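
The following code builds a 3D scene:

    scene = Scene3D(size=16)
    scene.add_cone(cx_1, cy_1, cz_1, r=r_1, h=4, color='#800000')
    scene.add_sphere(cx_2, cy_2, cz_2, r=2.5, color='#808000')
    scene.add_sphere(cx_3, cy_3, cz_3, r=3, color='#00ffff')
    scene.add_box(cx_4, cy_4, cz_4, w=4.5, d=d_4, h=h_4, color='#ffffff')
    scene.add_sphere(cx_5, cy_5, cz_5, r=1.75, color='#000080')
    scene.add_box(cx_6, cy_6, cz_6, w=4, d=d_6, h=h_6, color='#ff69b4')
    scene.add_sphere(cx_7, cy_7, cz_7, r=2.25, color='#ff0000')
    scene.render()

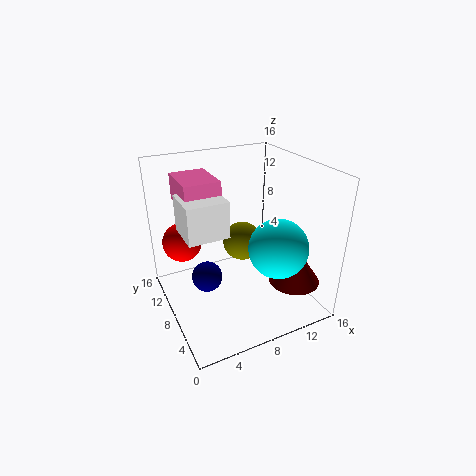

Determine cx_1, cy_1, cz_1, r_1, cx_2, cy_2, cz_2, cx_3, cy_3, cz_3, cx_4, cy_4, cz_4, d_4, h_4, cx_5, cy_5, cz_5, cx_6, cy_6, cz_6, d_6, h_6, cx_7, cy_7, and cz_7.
cx_1 = 12.5
cy_1 = 3.25
cz_1 = 4
r_1 = 2.75
cx_2 = 11
cy_2 = 12.75
cz_2 = 4.5
cx_3 = 10
cy_3 = 3
cz_3 = 8.75
cx_4 = 2
cy_4 = 6.75
cz_4 = 9
d_4 = 4.5
h_4 = 4
cx_5 = 4.5
cy_5 = 9
cz_5 = 3.25
cx_6 = 2.5
cy_6 = 8.75
cz_6 = 11.5
d_6 = 5.25
h_6 = 3
cx_7 = 2.75
cy_7 = 12
cz_7 = 6.75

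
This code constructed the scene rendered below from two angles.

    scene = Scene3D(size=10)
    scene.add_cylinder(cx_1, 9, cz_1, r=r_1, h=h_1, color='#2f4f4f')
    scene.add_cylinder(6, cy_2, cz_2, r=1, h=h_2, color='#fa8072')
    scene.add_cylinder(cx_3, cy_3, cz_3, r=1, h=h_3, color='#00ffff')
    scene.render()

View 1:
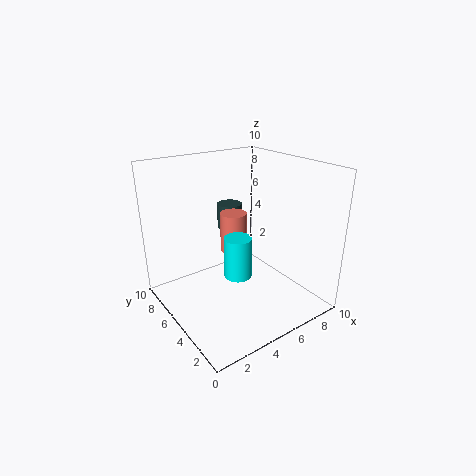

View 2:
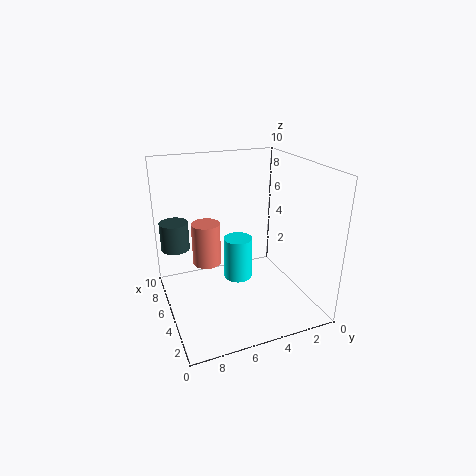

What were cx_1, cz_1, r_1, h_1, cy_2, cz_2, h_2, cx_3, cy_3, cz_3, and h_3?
cx_1 = 7, cz_1 = 4, r_1 = 1, h_1 = 2, cy_2 = 7, cz_2 = 3, h_2 = 3, cx_3 = 5, cy_3 = 5, cz_3 = 2, h_3 = 3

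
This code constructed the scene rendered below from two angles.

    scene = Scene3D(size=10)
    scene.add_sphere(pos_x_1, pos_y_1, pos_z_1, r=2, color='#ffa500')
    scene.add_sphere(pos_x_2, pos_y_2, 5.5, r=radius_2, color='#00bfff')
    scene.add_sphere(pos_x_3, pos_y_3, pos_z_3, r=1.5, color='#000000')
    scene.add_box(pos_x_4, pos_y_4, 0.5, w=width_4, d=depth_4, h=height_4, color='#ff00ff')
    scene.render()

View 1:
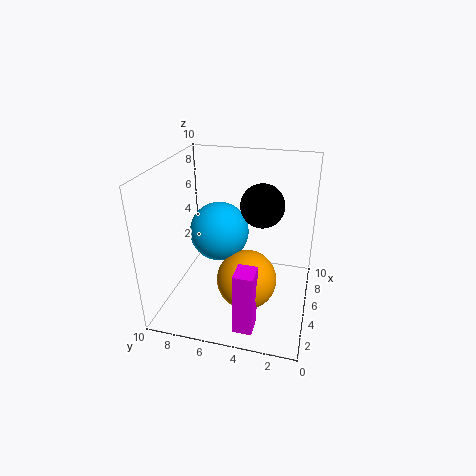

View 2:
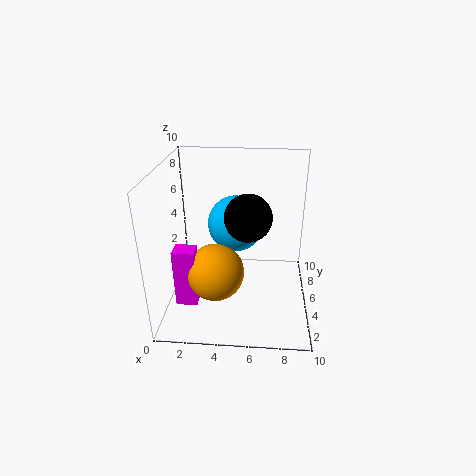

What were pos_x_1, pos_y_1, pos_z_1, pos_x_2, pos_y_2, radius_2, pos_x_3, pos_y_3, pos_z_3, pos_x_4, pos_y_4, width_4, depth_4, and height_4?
pos_x_1 = 3.5, pos_y_1 = 4, pos_z_1 = 2.75, pos_x_2 = 4.75, pos_y_2 = 6.25, radius_2 = 2, pos_x_3 = 5.75, pos_y_3 = 3.5, pos_z_3 = 7.25, pos_x_4 = 0.75, pos_y_4 = 3, width_4 = 1.5, depth_4 = 1.25, height_4 = 4.25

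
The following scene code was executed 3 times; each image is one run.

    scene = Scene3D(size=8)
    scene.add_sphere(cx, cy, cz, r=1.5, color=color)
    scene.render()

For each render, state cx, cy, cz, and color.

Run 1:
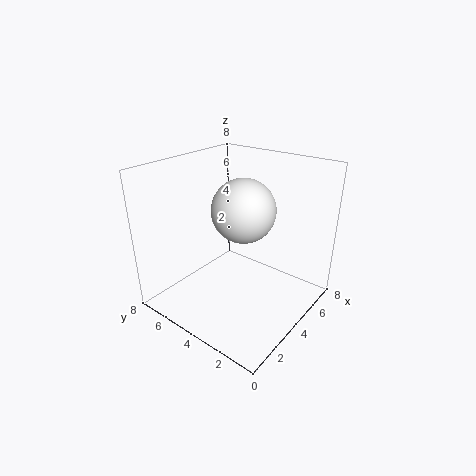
cx = 2.5
cy = 2.5
cz = 6.5
color = 'white'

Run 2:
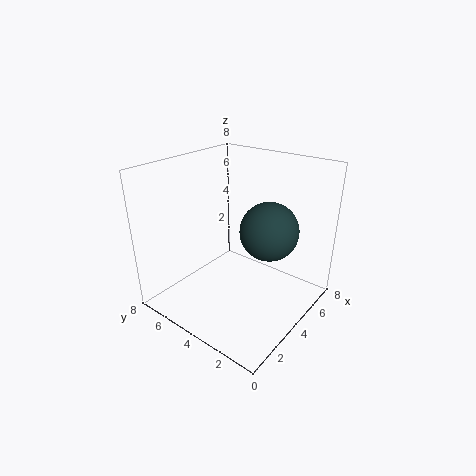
cx = 4
cy = 2
cz = 5
color = 'darkslategray'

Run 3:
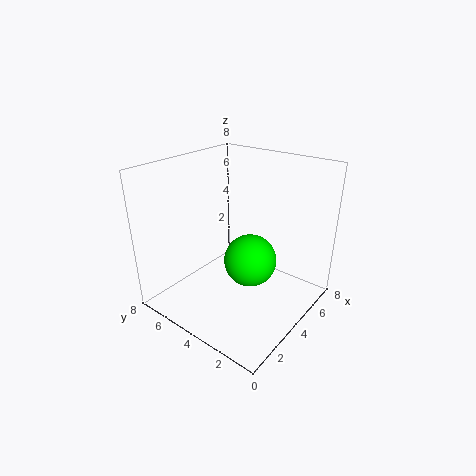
cx = 4.5
cy = 3.5
cz = 2.5
color = 'lime'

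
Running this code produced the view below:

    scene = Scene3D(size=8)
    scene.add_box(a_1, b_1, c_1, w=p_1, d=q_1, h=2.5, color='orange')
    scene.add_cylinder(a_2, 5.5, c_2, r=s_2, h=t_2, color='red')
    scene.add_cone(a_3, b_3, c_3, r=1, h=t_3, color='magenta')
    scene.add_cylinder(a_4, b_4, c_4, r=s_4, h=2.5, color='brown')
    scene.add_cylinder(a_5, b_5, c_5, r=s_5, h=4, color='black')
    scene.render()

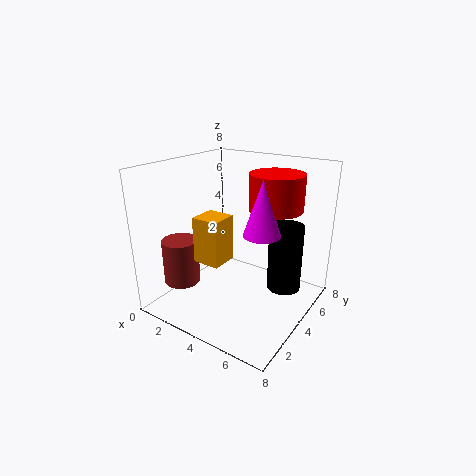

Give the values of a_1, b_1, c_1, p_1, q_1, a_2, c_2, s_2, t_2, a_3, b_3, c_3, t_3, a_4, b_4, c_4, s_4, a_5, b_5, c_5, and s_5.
a_1 = 2.5; b_1 = 2; c_1 = 3; p_1 = 1.5; q_1 = 1.5; a_2 = 5.5; c_2 = 5.5; s_2 = 1.5; t_2 = 2; a_3 = 5.5; b_3 = 4; c_3 = 4.5; t_3 = 3; a_4 = 1.5; b_4 = 2; c_4 = 1.5; s_4 = 1; a_5 = 6; b_5 = 6; c_5 = 0.5; s_5 = 1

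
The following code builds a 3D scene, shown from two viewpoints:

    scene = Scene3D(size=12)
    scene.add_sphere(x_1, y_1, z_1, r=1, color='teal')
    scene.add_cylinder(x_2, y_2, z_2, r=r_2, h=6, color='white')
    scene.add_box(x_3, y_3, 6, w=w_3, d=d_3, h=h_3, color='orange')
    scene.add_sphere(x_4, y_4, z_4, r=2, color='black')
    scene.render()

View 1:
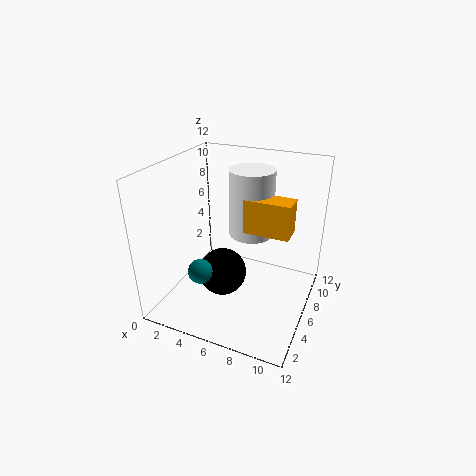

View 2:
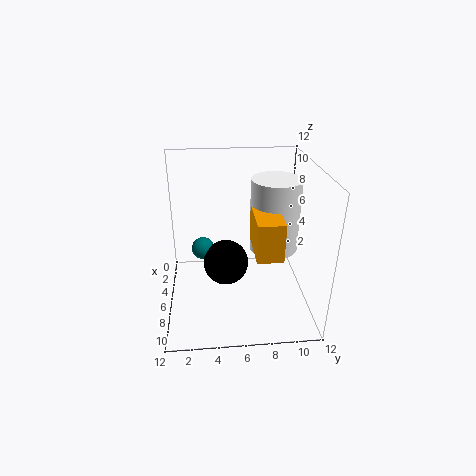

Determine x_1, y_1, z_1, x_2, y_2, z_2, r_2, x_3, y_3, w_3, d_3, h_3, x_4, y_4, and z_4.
x_1 = 4
y_1 = 3
z_1 = 4
x_2 = 6
y_2 = 9
z_2 = 5
r_2 = 2
x_3 = 6
y_3 = 7
w_3 = 4
d_3 = 2
h_3 = 3
x_4 = 5
y_4 = 5
z_4 = 3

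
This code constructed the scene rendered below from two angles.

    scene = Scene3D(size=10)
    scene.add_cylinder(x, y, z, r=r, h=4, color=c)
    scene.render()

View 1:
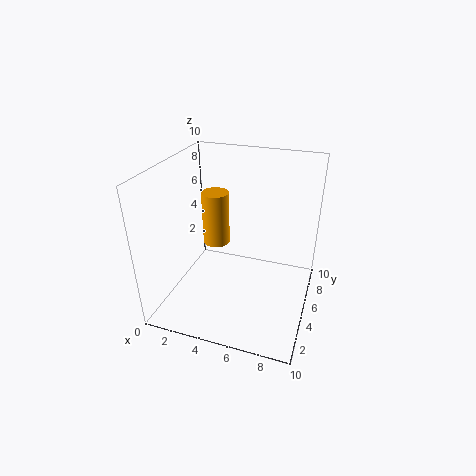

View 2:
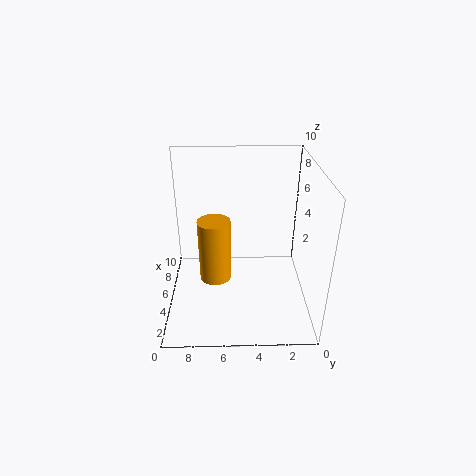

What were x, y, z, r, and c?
x = 2.75
y = 6.5
z = 3.5
r = 1
c = 'orange'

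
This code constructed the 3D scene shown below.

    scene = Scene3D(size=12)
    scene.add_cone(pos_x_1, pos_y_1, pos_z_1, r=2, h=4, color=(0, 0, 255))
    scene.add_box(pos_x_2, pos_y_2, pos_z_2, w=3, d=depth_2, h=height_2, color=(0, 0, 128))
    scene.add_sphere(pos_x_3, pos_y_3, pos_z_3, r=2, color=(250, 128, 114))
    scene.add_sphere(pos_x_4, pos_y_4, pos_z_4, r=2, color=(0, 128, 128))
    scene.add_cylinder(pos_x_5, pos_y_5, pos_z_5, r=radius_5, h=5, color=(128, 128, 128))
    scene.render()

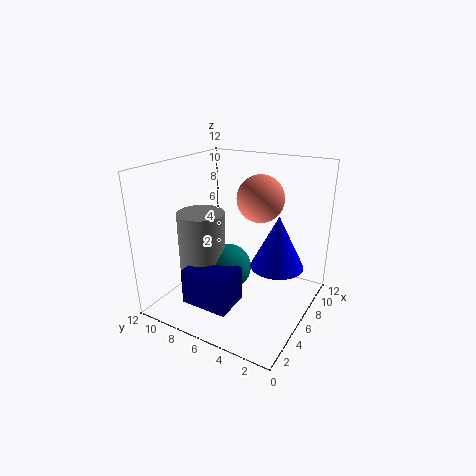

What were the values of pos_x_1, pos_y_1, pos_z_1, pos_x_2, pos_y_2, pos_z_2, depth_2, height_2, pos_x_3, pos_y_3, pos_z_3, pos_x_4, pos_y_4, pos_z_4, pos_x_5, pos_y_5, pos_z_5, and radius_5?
pos_x_1 = 5; pos_y_1 = 2; pos_z_1 = 5; pos_x_2 = 2; pos_y_2 = 5; pos_z_2 = 1; depth_2 = 4; height_2 = 3; pos_x_3 = 8; pos_y_3 = 5; pos_z_3 = 9; pos_x_4 = 6; pos_y_4 = 7; pos_z_4 = 3; pos_x_5 = 5; pos_y_5 = 9; pos_z_5 = 3; radius_5 = 2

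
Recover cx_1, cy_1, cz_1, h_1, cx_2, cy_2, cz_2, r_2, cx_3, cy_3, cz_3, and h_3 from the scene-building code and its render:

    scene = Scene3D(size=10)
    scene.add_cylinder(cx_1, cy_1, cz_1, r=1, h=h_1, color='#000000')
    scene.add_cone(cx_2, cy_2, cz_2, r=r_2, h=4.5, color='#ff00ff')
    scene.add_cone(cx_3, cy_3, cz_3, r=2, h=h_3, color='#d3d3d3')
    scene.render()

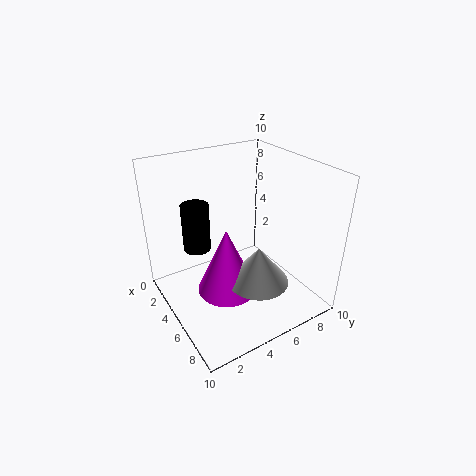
cx_1 = 2.5; cy_1 = 3; cz_1 = 3.5; h_1 = 3.5; cx_2 = 6; cy_2 = 3.5; cz_2 = 2; r_2 = 2; cx_3 = 7.5; cy_3 = 5; cz_3 = 3; h_3 = 2.5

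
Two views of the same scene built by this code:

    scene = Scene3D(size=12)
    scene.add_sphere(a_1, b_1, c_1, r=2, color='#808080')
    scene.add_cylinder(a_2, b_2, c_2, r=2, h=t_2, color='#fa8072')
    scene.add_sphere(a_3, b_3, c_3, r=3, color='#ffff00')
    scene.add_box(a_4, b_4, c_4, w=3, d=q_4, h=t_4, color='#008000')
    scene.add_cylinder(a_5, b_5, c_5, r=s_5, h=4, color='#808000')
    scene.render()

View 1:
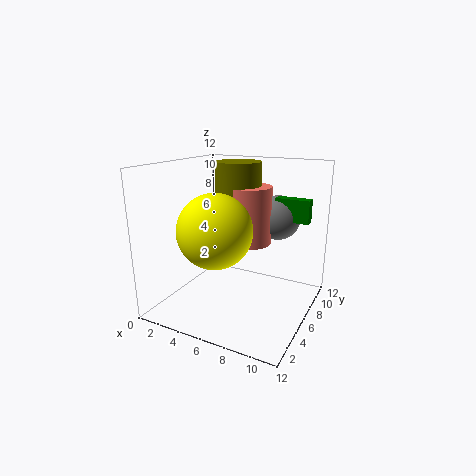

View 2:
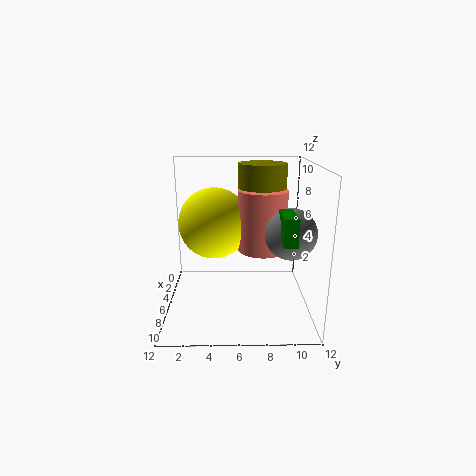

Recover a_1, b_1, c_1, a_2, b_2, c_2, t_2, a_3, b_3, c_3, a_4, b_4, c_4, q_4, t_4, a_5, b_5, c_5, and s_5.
a_1 = 8, b_1 = 10, c_1 = 7, a_2 = 6, b_2 = 8, c_2 = 5, t_2 = 5, a_3 = 5, b_3 = 4, c_3 = 7, a_4 = 8, b_4 = 9, c_4 = 7, q_4 = 1, t_4 = 2, a_5 = 5, b_5 = 8, c_5 = 8, s_5 = 2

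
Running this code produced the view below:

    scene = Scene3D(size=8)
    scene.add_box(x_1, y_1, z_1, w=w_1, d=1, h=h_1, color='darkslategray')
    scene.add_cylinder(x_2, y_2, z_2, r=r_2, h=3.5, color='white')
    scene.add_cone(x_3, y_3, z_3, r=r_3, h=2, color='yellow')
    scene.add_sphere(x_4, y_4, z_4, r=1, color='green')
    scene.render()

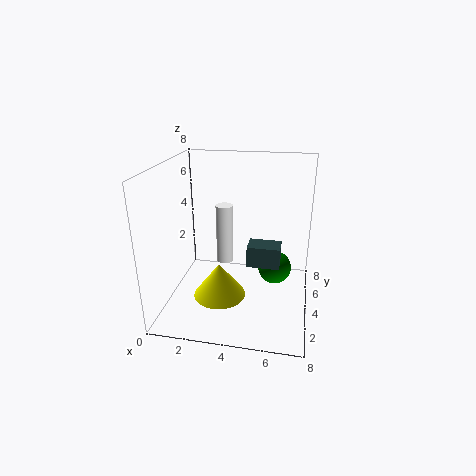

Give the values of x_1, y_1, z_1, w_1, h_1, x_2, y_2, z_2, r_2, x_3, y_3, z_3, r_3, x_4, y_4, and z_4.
x_1 = 5
y_1 = 1
z_1 = 4
w_1 = 1.5
h_1 = 1
x_2 = 3
y_2 = 5
z_2 = 2
r_2 = 0.5
x_3 = 3
y_3 = 3.5
z_3 = 0.5
r_3 = 1.5
x_4 = 6
y_4 = 5.5
z_4 = 1.5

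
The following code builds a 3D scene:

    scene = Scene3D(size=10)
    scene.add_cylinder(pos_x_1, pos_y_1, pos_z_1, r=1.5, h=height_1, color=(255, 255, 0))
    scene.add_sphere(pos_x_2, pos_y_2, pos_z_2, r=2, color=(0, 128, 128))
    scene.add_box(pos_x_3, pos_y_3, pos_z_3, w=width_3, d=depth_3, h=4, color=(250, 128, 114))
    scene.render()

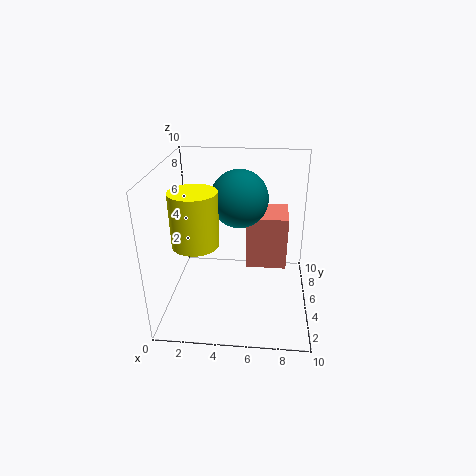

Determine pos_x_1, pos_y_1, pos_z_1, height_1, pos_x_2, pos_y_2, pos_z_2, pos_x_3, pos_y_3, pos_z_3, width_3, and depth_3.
pos_x_1 = 2.5, pos_y_1 = 3, pos_z_1 = 5.5, height_1 = 3.5, pos_x_2 = 5, pos_y_2 = 6, pos_z_2 = 7.5, pos_x_3 = 5.5, pos_y_3 = 6, pos_z_3 = 2, width_3 = 3, depth_3 = 3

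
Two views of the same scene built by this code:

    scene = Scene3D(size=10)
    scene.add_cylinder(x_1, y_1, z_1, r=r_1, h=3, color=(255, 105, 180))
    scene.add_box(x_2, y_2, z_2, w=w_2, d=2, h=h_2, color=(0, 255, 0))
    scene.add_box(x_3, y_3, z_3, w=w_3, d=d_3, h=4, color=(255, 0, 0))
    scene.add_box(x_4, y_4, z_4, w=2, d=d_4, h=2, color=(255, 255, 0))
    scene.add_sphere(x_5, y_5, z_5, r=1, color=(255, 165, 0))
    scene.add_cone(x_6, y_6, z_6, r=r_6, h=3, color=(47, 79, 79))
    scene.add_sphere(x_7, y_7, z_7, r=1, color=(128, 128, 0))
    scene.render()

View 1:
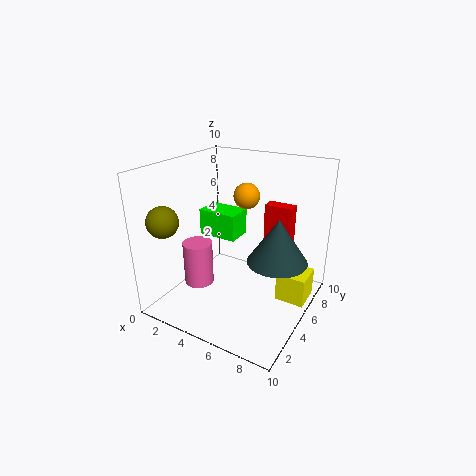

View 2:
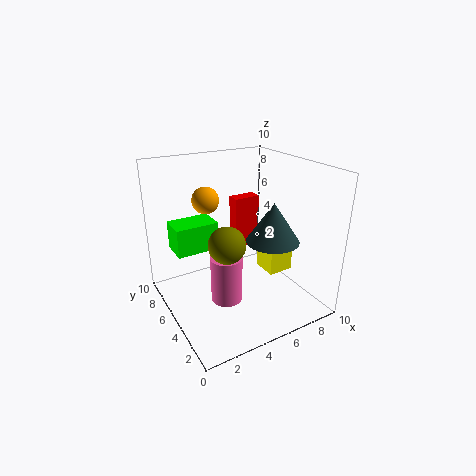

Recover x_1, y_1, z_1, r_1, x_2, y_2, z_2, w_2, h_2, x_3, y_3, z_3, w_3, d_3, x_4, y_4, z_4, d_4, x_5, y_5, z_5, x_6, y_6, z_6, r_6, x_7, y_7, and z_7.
x_1 = 3; y_1 = 3; z_1 = 2; r_1 = 1; x_2 = 1; y_2 = 6; z_2 = 4; w_2 = 3; h_2 = 2; x_3 = 6; y_3 = 7; z_3 = 3; w_3 = 2; d_3 = 1; x_4 = 8; y_4 = 5; z_4 = 1; d_4 = 2; x_5 = 4; y_5 = 8; z_5 = 7; x_6 = 8; y_6 = 5; z_6 = 4; r_6 = 2; x_7 = 2; y_7 = 1; z_7 = 7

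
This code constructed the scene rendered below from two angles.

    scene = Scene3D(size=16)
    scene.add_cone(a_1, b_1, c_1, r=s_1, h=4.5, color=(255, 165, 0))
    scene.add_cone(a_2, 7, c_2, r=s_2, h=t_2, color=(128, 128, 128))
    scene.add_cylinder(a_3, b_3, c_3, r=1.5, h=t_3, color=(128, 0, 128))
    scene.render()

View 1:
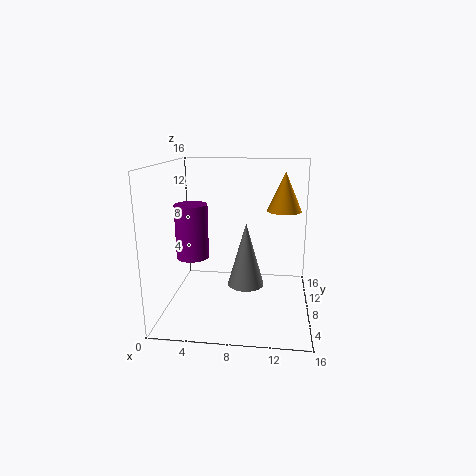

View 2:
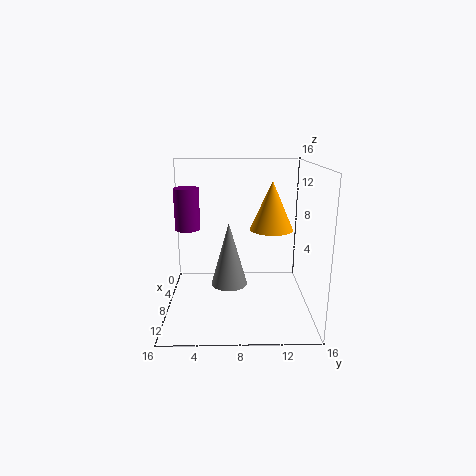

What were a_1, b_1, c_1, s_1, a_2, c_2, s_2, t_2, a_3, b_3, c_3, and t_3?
a_1 = 13, b_1 = 11, c_1 = 10.5, s_1 = 2, a_2 = 9, c_2 = 3, s_2 = 2, t_2 = 7, a_3 = 4.5, b_3 = 2, c_3 = 8, t_3 = 5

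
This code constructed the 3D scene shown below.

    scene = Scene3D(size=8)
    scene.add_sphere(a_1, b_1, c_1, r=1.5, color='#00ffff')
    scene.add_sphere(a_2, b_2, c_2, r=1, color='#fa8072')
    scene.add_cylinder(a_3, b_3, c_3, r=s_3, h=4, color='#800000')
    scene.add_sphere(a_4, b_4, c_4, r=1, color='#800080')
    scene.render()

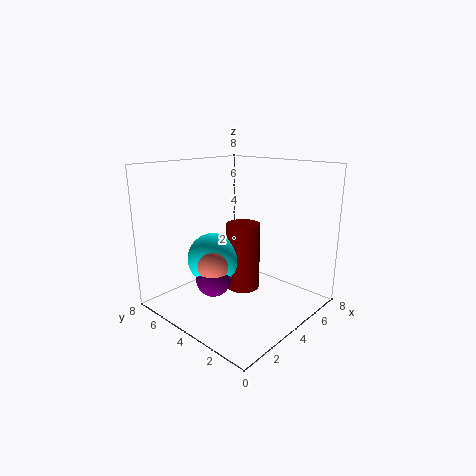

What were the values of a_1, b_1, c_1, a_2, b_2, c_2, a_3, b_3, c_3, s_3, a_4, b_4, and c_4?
a_1 = 3.5; b_1 = 5.5; c_1 = 2.5; a_2 = 3; b_2 = 5; c_2 = 2.5; a_3 = 5; b_3 = 4.5; c_3 = 0.5; s_3 = 1; a_4 = 3; b_4 = 5; c_4 = 1.5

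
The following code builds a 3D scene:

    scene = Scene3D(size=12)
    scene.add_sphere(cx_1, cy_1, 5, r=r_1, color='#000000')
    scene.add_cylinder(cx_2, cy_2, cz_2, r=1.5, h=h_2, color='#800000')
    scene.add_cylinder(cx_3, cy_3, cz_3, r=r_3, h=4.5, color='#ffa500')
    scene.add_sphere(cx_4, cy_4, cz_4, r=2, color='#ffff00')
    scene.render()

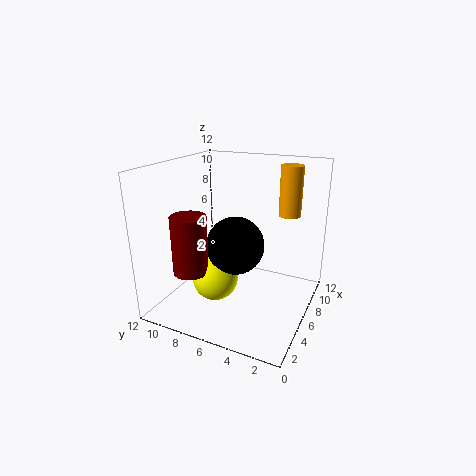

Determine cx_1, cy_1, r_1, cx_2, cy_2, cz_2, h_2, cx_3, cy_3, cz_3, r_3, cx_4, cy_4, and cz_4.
cx_1 = 6.5
cy_1 = 6.5
r_1 = 2.5
cx_2 = 4
cy_2 = 9.5
cz_2 = 3
h_2 = 5
cx_3 = 10.5
cy_3 = 3
cz_3 = 7
r_3 = 1
cx_4 = 5.5
cy_4 = 8
cz_4 = 2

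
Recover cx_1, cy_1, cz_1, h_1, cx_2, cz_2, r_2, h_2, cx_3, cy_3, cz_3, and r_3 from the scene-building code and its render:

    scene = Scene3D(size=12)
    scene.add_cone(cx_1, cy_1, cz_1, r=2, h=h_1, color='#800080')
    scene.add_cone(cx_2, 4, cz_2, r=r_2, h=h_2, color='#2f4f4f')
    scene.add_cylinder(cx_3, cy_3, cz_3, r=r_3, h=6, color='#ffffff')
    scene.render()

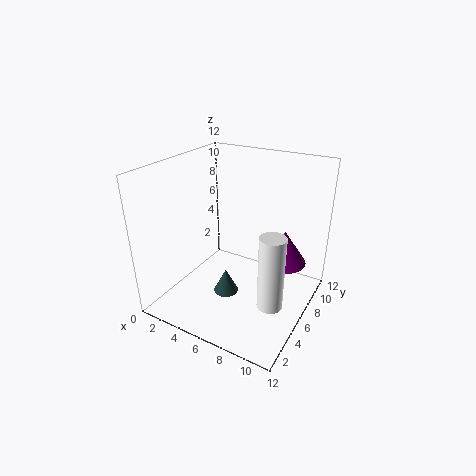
cx_1 = 9; cy_1 = 9; cz_1 = 3; h_1 = 3; cx_2 = 6; cz_2 = 2; r_2 = 1; h_2 = 2; cx_3 = 10; cy_3 = 4; cz_3 = 2; r_3 = 1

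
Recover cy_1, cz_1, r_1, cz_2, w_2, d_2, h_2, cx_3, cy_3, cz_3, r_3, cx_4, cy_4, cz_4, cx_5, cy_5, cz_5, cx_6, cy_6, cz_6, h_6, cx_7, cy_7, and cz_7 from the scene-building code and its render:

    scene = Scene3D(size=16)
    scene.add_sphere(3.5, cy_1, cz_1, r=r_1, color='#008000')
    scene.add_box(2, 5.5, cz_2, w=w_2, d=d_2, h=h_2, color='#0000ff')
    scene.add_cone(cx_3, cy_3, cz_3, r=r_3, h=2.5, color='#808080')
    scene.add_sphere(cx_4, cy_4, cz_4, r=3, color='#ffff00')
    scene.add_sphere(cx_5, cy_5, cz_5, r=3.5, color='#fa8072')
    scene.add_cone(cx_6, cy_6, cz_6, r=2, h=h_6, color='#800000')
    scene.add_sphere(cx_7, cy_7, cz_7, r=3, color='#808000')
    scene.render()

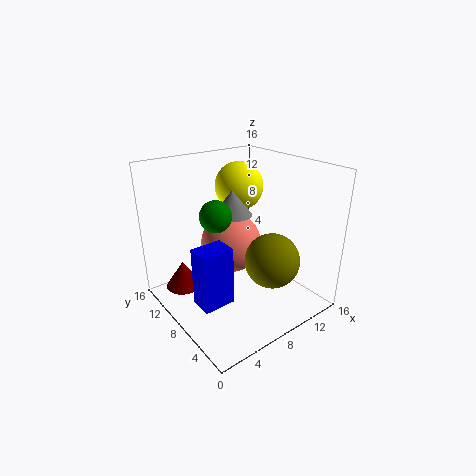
cy_1 = 5.5
cz_1 = 12.5
r_1 = 1.5
cz_2 = 2
w_2 = 3.5
d_2 = 2.5
h_2 = 6.5
cx_3 = 6.5
cy_3 = 7
cz_3 = 11.5
r_3 = 2
cx_4 = 12
cy_4 = 13
cz_4 = 12
cx_5 = 8.5
cy_5 = 10
cz_5 = 6.5
cx_6 = 2.5
cy_6 = 11
cz_6 = 2.5
h_6 = 3
cx_7 = 10
cy_7 = 4.5
cz_7 = 6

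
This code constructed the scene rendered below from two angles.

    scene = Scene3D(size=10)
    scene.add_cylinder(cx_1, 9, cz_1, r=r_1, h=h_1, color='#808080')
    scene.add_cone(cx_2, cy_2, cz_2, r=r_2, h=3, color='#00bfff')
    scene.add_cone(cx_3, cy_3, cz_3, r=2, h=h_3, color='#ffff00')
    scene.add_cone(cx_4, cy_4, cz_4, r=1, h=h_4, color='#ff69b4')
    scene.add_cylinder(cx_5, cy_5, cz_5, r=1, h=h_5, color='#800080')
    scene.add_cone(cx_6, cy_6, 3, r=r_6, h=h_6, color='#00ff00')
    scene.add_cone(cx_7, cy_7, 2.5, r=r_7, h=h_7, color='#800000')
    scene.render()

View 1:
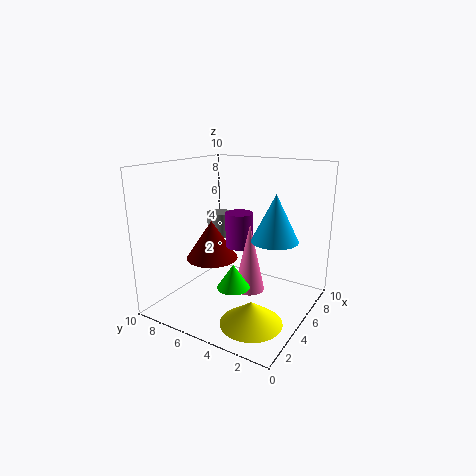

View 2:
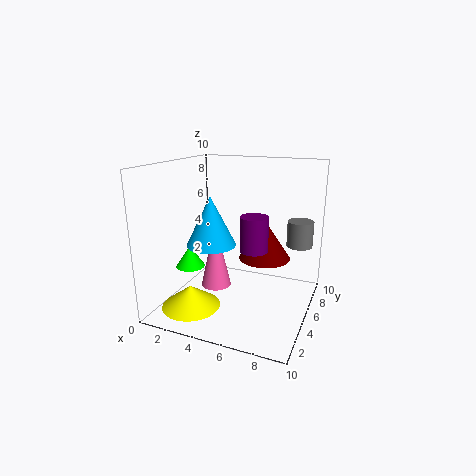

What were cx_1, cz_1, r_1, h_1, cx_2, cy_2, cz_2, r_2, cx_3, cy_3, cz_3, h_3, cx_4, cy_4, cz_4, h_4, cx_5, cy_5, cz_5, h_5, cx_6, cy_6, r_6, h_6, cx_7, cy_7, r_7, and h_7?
cx_1 = 8.5
cz_1 = 3.5
r_1 = 1
h_1 = 2
cx_2 = 4.5
cy_2 = 2
cz_2 = 5.5
r_2 = 1.5
cx_3 = 2.5
cy_3 = 2.5
cz_3 = 0.5
h_3 = 1.5
cx_4 = 4
cy_4 = 3.5
cz_4 = 2
h_4 = 4.5
cx_5 = 6
cy_5 = 5.5
cz_5 = 4
h_5 = 2.5
cx_6 = 2
cy_6 = 3.5
r_6 = 1
h_6 = 1.5
cx_7 = 6
cy_7 = 8
r_7 = 2
h_7 = 3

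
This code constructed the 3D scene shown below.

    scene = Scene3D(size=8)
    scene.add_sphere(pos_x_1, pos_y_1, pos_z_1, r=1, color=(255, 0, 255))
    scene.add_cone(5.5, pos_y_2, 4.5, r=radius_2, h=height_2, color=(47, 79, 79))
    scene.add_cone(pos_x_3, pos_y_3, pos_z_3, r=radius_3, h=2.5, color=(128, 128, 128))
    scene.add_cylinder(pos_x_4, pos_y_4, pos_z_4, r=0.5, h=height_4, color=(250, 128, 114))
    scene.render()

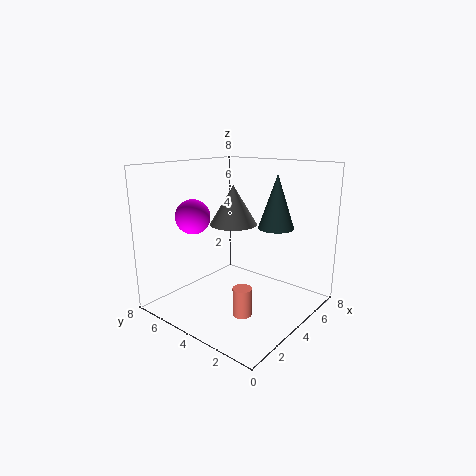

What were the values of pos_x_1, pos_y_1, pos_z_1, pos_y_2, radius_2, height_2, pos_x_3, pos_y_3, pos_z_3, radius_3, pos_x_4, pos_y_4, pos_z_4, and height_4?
pos_x_1 = 3
pos_y_1 = 6.5
pos_z_1 = 5
pos_y_2 = 2.5
radius_2 = 1
height_2 = 3
pos_x_3 = 6
pos_y_3 = 6
pos_z_3 = 4
radius_3 = 1.5
pos_x_4 = 2.5
pos_y_4 = 2.5
pos_z_4 = 0.5
height_4 = 1.5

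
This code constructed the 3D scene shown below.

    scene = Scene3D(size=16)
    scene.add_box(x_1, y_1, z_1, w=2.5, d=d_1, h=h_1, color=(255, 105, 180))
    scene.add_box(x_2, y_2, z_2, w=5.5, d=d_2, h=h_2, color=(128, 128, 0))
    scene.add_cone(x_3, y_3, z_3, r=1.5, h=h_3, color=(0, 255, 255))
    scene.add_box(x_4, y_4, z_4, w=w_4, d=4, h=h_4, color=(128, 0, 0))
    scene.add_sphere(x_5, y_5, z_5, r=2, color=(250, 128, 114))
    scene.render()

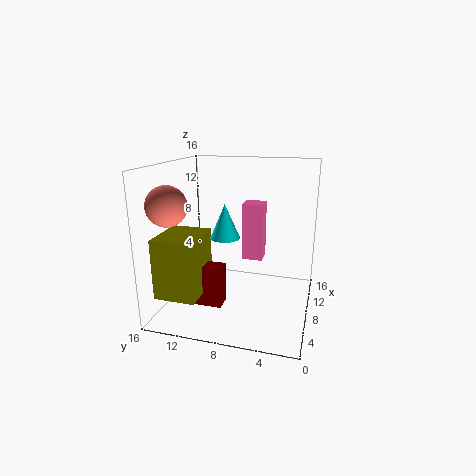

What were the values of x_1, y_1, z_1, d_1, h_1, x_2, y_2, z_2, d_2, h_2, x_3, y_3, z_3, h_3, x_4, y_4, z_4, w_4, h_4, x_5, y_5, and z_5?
x_1 = 11.5, y_1 = 6, z_1 = 4, d_1 = 2.5, h_1 = 7, x_2 = 2, y_2 = 11, z_2 = 2.5, d_2 = 4.5, h_2 = 6.5, x_3 = 5, y_3 = 8.5, z_3 = 9, h_3 = 3.5, x_4 = 4.5, y_4 = 9, z_4 = 1, w_4 = 2, h_4 = 4.5, x_5 = 2.5, y_5 = 13.5, z_5 = 12.5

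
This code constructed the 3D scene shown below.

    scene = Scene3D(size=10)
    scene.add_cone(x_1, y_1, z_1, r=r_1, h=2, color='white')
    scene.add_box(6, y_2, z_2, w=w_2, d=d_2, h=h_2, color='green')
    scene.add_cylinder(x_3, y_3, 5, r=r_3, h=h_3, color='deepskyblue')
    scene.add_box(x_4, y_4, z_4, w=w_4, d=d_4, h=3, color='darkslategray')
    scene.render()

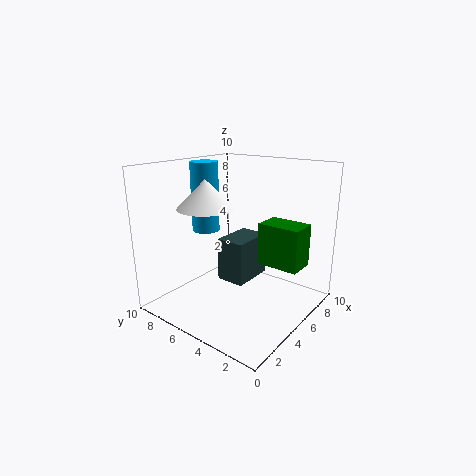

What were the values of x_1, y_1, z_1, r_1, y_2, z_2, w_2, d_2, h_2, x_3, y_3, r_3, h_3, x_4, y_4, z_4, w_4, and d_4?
x_1 = 4; y_1 = 7; z_1 = 7; r_1 = 2; y_2 = 1; z_2 = 3; w_2 = 2; d_2 = 3; h_2 = 3; x_3 = 5; y_3 = 8; r_3 = 1; h_3 = 5; x_4 = 4; y_4 = 4; z_4 = 2; w_4 = 3; d_4 = 2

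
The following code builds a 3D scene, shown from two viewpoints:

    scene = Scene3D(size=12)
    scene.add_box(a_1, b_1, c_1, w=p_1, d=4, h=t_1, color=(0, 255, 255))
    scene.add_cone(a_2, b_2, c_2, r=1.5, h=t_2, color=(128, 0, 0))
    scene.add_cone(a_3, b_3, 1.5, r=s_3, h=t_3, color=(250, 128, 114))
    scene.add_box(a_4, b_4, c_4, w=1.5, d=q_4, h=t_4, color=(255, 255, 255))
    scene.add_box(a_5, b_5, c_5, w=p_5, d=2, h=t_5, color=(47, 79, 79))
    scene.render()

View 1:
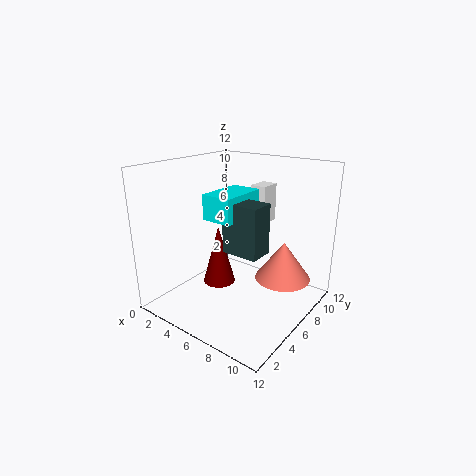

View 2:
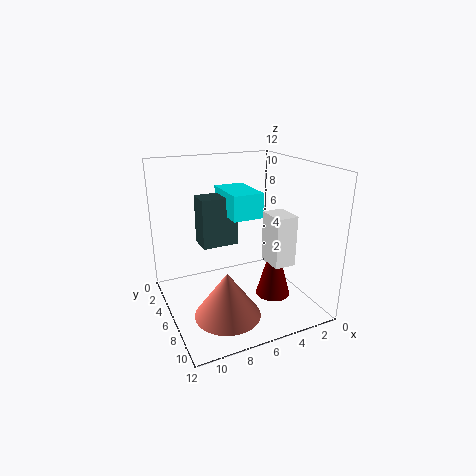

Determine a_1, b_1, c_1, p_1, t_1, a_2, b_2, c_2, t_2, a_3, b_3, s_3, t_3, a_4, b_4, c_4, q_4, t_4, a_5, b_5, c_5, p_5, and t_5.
a_1 = 4.5, b_1 = 3.5, c_1 = 8, p_1 = 2.5, t_1 = 2, a_2 = 3, b_2 = 7, c_2 = 0.5, t_2 = 5.5, a_3 = 8.5, b_3 = 9.5, s_3 = 2.5, t_3 = 3.5, a_4 = 4.5, b_4 = 10, c_4 = 6, q_4 = 2, t_4 = 3.5, a_5 = 6, b_5 = 4, c_5 = 5.5, p_5 = 3, t_5 = 4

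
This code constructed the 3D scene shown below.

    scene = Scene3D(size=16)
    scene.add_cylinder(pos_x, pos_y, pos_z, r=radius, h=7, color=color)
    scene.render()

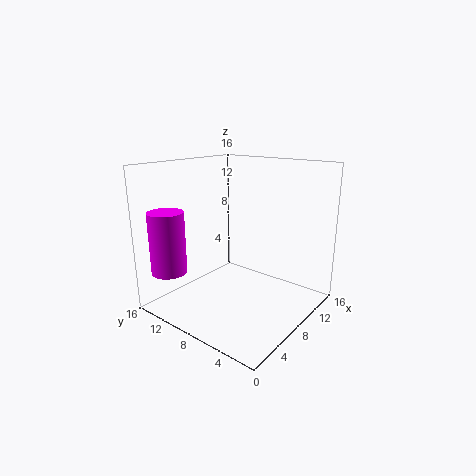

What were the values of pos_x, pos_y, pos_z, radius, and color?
pos_x = 3; pos_y = 14; pos_z = 4; radius = 2; color = 'magenta'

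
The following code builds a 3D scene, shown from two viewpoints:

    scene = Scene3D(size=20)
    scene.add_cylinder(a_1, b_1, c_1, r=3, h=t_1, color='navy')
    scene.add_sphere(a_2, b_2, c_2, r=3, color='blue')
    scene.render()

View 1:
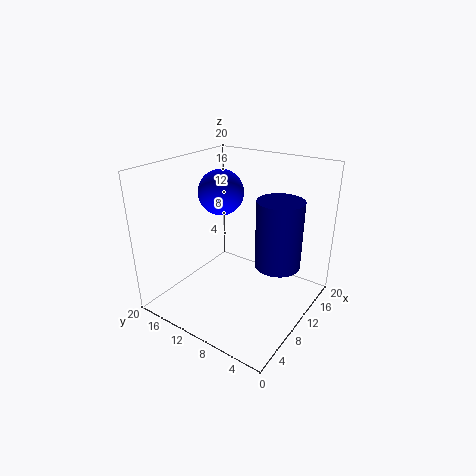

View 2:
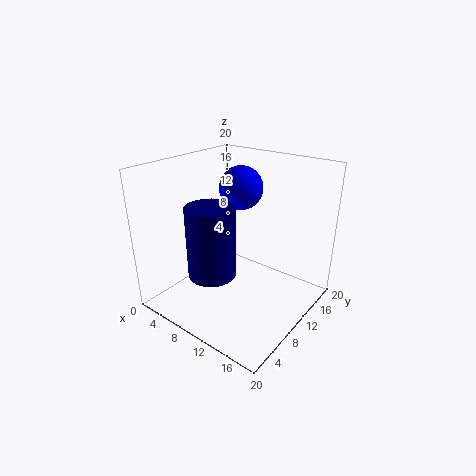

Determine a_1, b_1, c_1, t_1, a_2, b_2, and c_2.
a_1 = 10.5
b_1 = 4
c_1 = 7.5
t_1 = 9
a_2 = 9
b_2 = 12
c_2 = 16.5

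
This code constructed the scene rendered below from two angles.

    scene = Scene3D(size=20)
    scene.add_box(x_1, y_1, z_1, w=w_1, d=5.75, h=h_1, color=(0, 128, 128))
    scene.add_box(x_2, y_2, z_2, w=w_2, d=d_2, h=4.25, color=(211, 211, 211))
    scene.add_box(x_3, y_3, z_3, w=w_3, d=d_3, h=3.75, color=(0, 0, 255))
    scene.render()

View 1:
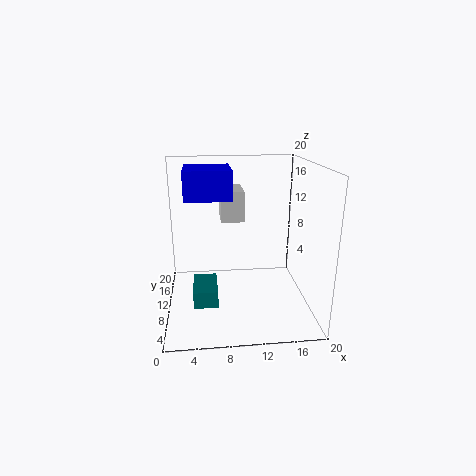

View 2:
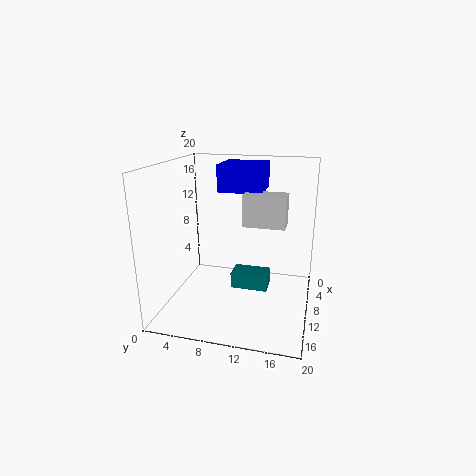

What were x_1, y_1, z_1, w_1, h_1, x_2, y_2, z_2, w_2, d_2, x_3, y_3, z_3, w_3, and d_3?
x_1 = 3.5; y_1 = 8; z_1 = 0.25; w_1 = 3.5; h_1 = 2.5; x_2 = 7.75; y_2 = 10.75; z_2 = 12; w_2 = 3.25; d_2 = 5.75; x_3 = 3; y_3 = 6.75; z_3 = 16; w_3 = 6; d_3 = 6.25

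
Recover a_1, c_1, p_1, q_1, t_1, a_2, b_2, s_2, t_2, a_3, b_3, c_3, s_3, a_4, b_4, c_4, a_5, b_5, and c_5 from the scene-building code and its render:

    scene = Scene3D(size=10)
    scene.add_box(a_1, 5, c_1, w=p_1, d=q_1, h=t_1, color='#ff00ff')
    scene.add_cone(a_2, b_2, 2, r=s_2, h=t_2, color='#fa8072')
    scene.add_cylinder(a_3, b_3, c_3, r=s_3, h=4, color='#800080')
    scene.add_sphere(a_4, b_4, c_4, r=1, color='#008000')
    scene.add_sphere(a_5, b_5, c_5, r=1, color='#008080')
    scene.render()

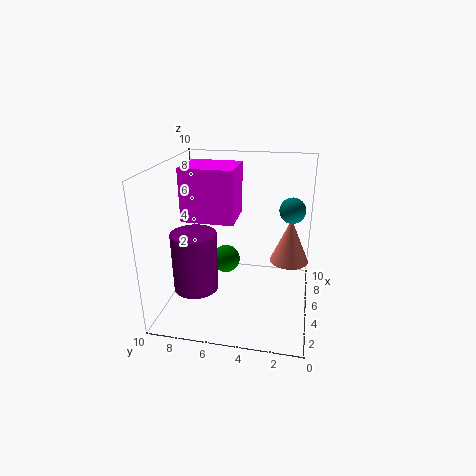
a_1 = 3.5, c_1 = 6.5, p_1 = 3, q_1 = 3.5, t_1 = 3.5, a_2 = 8, b_2 = 1.5, s_2 = 1.5, t_2 = 3.5, a_3 = 3, b_3 = 7.5, c_3 = 2, s_3 = 1.5, a_4 = 5.5, b_4 = 6, c_4 = 3, a_5 = 8.5, b_5 = 1.5, c_5 = 6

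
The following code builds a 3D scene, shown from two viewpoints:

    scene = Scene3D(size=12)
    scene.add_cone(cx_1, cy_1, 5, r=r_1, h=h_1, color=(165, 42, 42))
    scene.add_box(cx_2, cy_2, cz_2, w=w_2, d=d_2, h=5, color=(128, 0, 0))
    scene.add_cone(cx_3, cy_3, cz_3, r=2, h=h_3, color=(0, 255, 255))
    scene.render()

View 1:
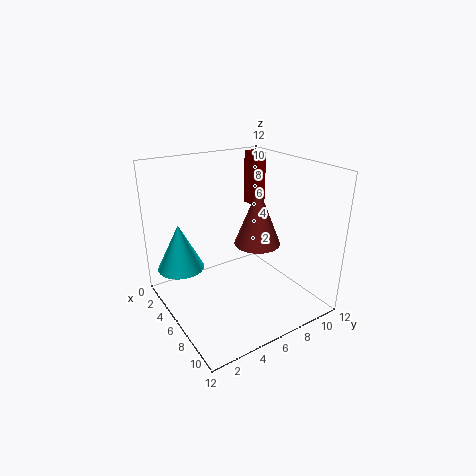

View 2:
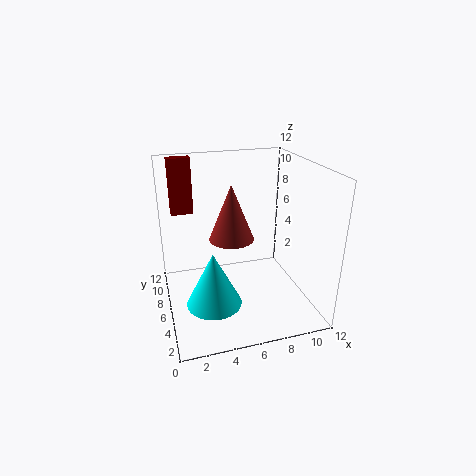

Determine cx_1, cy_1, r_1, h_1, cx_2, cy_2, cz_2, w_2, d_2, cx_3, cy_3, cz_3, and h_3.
cx_1 = 6, cy_1 = 8, r_1 = 2, h_1 = 5, cx_2 = 1, cy_2 = 10, cz_2 = 7, w_2 = 2, d_2 = 1, cx_3 = 3, cy_3 = 2, cz_3 = 3, h_3 = 4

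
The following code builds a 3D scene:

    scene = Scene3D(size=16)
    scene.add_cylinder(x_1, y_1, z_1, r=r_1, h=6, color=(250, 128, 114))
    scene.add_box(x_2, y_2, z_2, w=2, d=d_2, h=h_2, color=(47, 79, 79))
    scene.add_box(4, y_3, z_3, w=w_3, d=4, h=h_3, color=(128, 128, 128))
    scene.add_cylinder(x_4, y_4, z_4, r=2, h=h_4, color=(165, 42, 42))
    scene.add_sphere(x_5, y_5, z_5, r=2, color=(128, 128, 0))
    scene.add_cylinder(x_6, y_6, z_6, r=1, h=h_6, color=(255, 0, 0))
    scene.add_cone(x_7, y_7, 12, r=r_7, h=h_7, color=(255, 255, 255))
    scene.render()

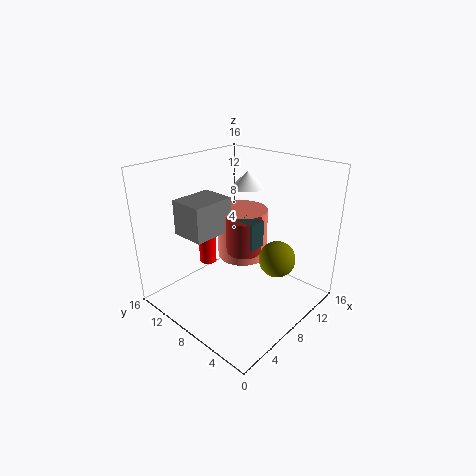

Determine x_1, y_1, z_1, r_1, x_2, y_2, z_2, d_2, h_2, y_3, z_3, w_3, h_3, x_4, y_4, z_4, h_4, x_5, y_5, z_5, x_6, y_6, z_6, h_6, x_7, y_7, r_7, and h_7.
x_1 = 11
y_1 = 10
z_1 = 4
r_1 = 3
x_2 = 8
y_2 = 6
z_2 = 7
d_2 = 3
h_2 = 3
y_3 = 10
z_3 = 8
w_3 = 5
h_3 = 4
x_4 = 9
y_4 = 8
z_4 = 6
h_4 = 4
x_5 = 10
y_5 = 4
z_5 = 6
x_6 = 7
y_6 = 12
z_6 = 4
h_6 = 4
x_7 = 13
y_7 = 11
r_7 = 2
h_7 = 2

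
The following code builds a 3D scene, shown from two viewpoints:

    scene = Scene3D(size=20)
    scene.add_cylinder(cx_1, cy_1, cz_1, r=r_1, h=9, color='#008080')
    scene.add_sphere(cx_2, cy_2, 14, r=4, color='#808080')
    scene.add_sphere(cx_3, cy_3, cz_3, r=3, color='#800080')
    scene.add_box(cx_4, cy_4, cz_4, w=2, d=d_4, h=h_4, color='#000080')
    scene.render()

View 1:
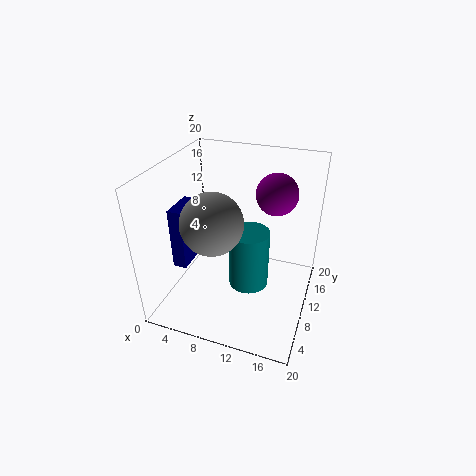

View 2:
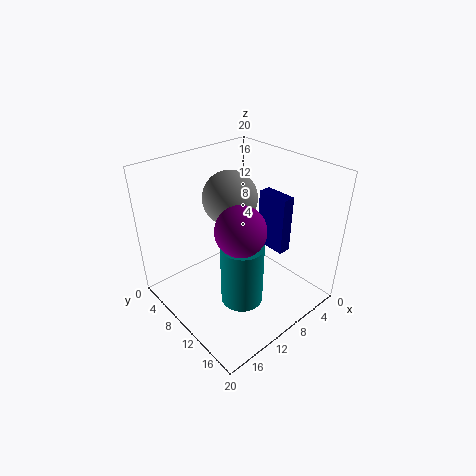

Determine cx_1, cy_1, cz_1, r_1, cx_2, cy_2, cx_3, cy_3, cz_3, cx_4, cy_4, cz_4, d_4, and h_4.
cx_1 = 11; cy_1 = 12; cz_1 = 1; r_1 = 3; cx_2 = 8; cy_2 = 6; cx_3 = 14; cy_3 = 15; cz_3 = 15; cx_4 = 1; cy_4 = 7; cz_4 = 5; d_4 = 5; h_4 = 9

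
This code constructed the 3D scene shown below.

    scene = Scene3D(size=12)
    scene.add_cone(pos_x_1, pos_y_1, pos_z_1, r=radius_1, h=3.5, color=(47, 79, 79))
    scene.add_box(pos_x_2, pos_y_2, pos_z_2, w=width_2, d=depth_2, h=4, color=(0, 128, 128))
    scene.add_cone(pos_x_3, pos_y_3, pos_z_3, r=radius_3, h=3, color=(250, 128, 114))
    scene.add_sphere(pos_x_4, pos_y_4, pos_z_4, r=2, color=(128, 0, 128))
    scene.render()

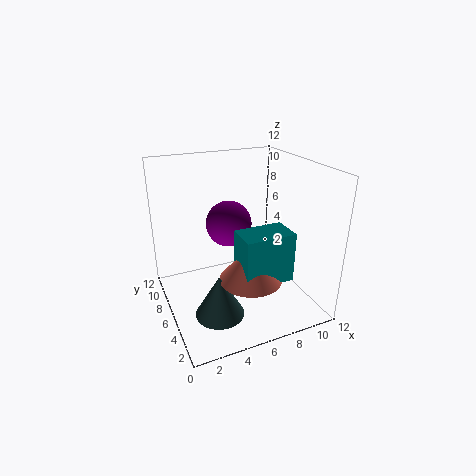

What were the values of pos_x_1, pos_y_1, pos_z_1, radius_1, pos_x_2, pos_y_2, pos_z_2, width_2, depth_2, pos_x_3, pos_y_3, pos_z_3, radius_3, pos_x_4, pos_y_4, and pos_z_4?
pos_x_1 = 3.5, pos_y_1 = 4, pos_z_1 = 0.5, radius_1 = 2, pos_x_2 = 5, pos_y_2 = 2, pos_z_2 = 3.5, width_2 = 4, depth_2 = 2.5, pos_x_3 = 6, pos_y_3 = 3.5, pos_z_3 = 3.5, radius_3 = 2.5, pos_x_4 = 6, pos_y_4 = 8, pos_z_4 = 6.5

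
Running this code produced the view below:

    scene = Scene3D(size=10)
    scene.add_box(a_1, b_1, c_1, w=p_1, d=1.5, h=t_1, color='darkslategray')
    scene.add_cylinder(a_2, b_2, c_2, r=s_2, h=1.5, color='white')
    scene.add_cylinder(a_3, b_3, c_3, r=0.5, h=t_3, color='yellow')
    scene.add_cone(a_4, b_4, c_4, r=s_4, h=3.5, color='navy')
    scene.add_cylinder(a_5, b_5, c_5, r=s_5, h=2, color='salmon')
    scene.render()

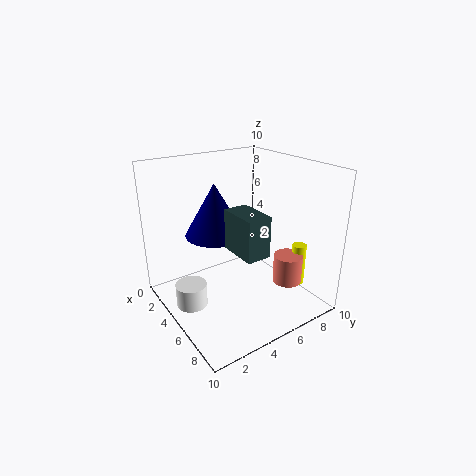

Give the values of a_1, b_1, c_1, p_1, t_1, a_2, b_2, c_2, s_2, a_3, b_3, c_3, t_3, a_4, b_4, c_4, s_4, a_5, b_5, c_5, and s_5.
a_1 = 6.5
b_1 = 3
c_1 = 5.5
p_1 = 2.5
t_1 = 2.5
a_2 = 5.5
b_2 = 1
c_2 = 1.5
s_2 = 1
a_3 = 7.5
b_3 = 8.5
c_3 = 1.5
t_3 = 3
a_4 = 4.5
b_4 = 3.5
c_4 = 5.5
s_4 = 2
a_5 = 7.5
b_5 = 7.5
c_5 = 2
s_5 = 1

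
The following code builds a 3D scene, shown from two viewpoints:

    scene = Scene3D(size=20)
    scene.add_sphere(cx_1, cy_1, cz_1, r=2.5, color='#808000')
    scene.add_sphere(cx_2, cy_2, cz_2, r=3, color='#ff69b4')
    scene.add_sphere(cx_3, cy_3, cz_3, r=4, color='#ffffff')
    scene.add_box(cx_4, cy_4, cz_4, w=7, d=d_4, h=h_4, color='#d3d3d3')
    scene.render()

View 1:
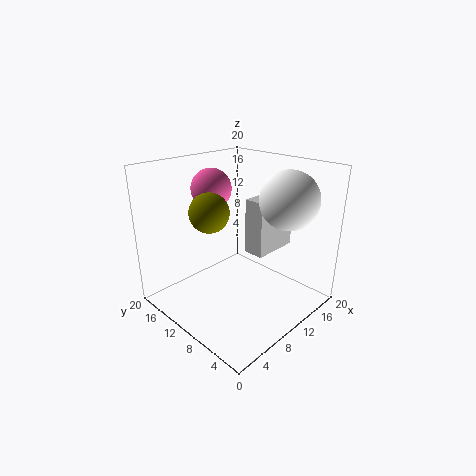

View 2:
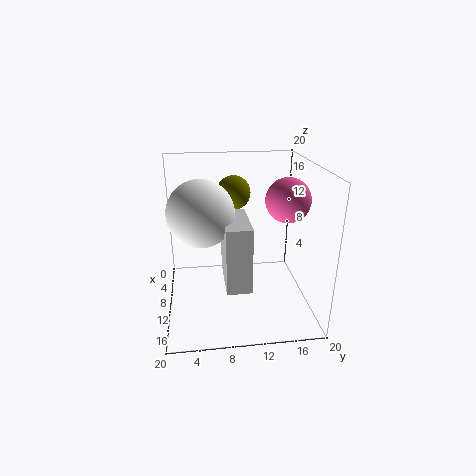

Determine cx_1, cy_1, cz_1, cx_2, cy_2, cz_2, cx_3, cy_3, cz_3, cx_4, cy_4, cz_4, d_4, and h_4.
cx_1 = 5; cy_1 = 10; cz_1 = 15; cx_2 = 11; cy_2 = 16.5; cz_2 = 15.5; cx_3 = 14.5; cy_3 = 5; cz_3 = 15.5; cx_4 = 12; cy_4 = 7.5; cz_4 = 7; d_4 = 3; h_4 = 8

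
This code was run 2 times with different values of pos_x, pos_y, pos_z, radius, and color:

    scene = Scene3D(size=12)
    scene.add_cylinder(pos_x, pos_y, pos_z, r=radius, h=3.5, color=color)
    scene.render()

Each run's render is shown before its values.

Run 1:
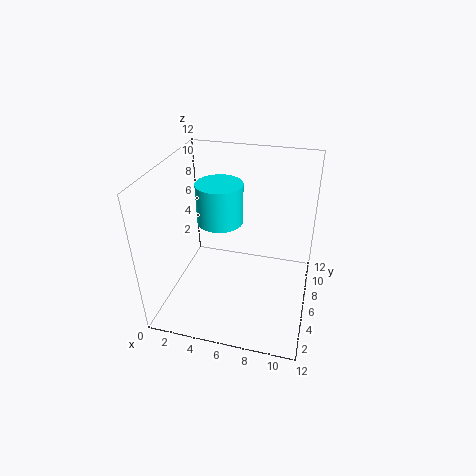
pos_x = 4; pos_y = 7.5; pos_z = 6.5; radius = 2; color = 'cyan'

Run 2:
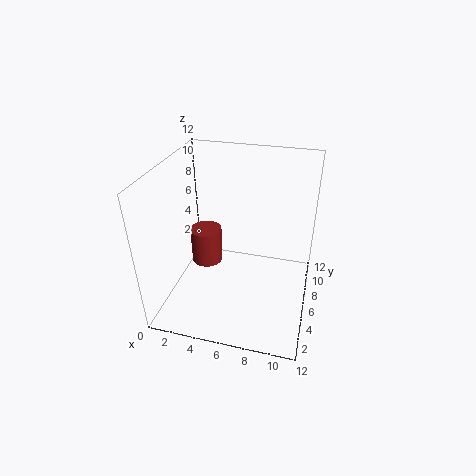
pos_x = 2; pos_y = 9; pos_z = 1; radius = 1.5; color = 'brown'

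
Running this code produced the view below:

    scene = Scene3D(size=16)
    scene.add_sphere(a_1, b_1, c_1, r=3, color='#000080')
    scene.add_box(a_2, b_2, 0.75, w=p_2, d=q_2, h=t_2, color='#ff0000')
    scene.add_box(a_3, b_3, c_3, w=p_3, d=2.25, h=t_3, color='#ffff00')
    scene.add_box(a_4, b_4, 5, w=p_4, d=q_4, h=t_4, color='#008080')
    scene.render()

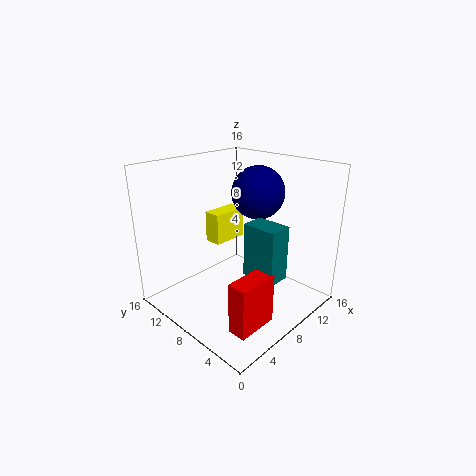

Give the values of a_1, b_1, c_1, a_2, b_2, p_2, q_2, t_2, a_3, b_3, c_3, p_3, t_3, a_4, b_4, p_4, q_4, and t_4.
a_1 = 11.25; b_1 = 8; c_1 = 12.5; a_2 = 2.5; b_2 = 2; p_2 = 4.5; q_2 = 2; t_2 = 5.5; a_3 = 9.75; b_3 = 13.25; c_3 = 4.75; p_3 = 4.75; t_3 = 4; a_4 = 6.5; b_4 = 2; p_4 = 2.5; q_4 = 3.75; t_4 = 5.75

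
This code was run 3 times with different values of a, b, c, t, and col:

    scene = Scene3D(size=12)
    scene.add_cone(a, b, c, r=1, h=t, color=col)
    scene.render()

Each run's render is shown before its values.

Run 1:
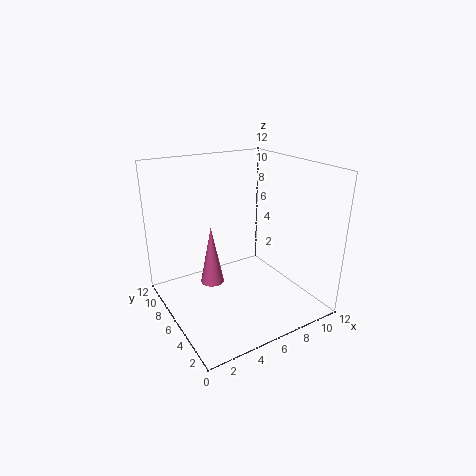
a = 4; b = 7; c = 2; t = 5; col = 'hotpink'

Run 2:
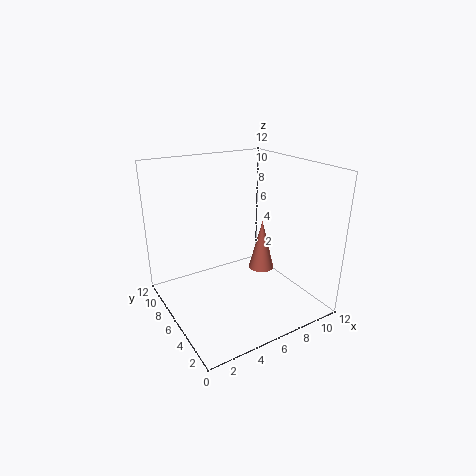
a = 7; b = 4; c = 4; t = 4; col = 'salmon'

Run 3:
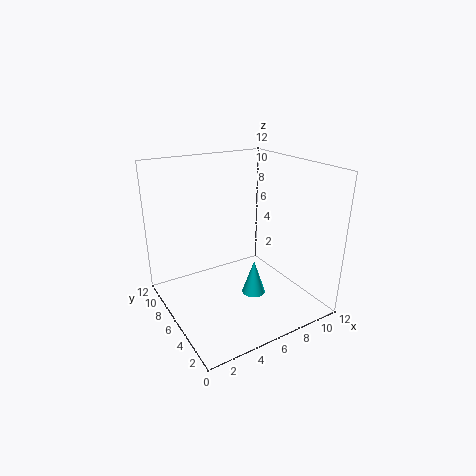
a = 7; b = 5; c = 1; t = 3; col = 'cyan'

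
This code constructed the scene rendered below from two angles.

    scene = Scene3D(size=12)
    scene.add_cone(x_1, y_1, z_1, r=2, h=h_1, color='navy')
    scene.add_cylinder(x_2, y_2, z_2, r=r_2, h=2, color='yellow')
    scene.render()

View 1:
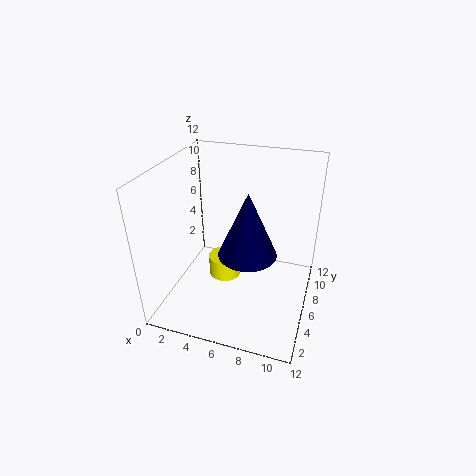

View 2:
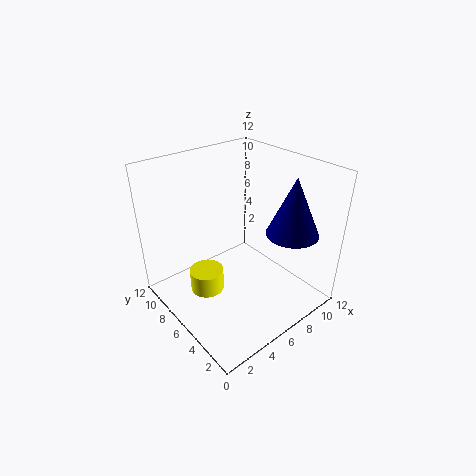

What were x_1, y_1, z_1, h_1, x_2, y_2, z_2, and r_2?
x_1 = 8, y_1 = 2, z_1 = 7.5, h_1 = 4.5, x_2 = 4, y_2 = 8, z_2 = 0.5, r_2 = 1.5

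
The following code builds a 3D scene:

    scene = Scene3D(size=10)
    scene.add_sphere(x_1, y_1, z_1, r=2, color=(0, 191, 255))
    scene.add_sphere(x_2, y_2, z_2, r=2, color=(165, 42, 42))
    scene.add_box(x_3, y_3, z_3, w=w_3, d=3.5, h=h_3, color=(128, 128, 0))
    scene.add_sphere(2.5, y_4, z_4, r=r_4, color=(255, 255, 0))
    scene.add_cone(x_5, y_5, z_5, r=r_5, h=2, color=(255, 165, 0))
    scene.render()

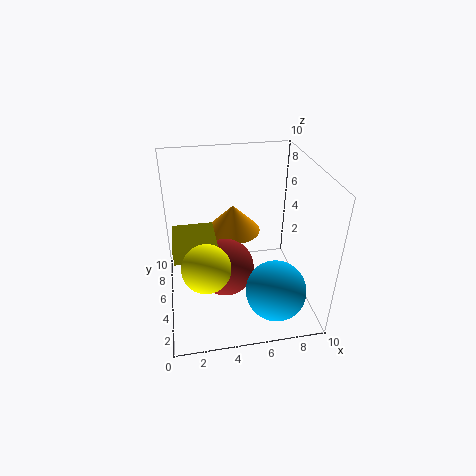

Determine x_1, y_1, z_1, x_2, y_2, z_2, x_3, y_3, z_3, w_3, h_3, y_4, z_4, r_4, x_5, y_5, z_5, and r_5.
x_1 = 7; y_1 = 2; z_1 = 2.5; x_2 = 4; y_2 = 4.5; z_2 = 3; x_3 = 0.5; y_3 = 4; z_3 = 4; w_3 = 3; h_3 = 1; y_4 = 2; z_4 = 5; r_4 = 1.5; x_5 = 5; y_5 = 7; z_5 = 4.5; r_5 = 2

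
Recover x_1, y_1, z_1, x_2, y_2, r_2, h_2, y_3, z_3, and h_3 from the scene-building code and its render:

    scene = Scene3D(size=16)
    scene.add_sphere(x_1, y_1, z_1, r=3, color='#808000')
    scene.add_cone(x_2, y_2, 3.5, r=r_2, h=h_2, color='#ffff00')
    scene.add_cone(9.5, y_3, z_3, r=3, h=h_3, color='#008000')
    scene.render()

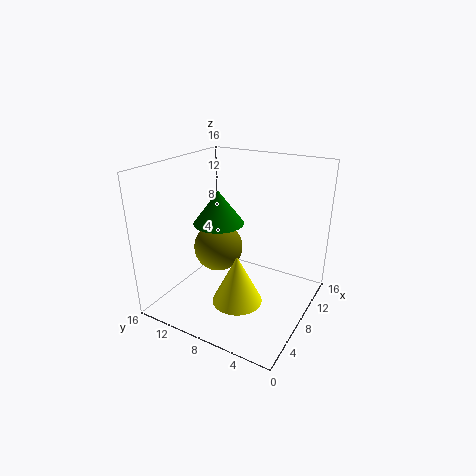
x_1 = 10; y_1 = 12; z_1 = 5; x_2 = 3.5; y_2 = 5.5; r_2 = 2.5; h_2 = 5; y_3 = 11.5; z_3 = 8.5; h_3 = 4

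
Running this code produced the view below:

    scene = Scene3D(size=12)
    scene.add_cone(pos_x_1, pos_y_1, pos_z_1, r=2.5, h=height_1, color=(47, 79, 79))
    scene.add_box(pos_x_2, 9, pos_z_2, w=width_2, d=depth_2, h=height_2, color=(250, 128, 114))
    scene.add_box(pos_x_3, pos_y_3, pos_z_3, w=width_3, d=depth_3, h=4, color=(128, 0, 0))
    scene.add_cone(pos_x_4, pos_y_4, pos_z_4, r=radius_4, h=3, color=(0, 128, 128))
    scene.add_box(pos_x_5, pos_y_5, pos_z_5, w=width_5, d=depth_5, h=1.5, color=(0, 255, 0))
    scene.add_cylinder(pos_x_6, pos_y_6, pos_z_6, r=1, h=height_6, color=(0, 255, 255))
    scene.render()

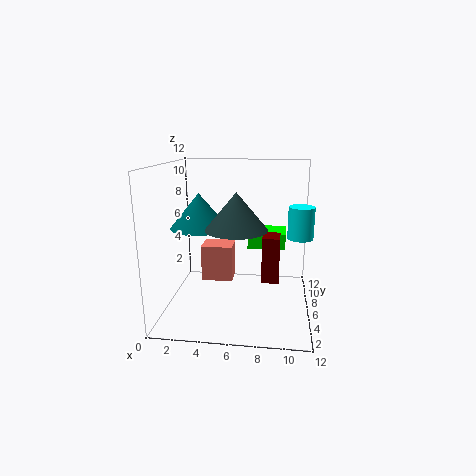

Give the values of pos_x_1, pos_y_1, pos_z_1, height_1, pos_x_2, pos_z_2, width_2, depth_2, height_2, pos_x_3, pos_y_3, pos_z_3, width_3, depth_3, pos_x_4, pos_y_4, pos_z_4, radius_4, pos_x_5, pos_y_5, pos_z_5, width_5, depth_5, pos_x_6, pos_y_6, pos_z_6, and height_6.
pos_x_1 = 6, pos_y_1 = 5, pos_z_1 = 7, height_1 = 3, pos_x_2 = 2, pos_z_2 = 0.5, width_2 = 3, depth_2 = 2.5, height_2 = 3.5, pos_x_3 = 8, pos_y_3 = 6, pos_z_3 = 2, width_3 = 1.5, depth_3 = 2, pos_x_4 = 2.5, pos_y_4 = 7, pos_z_4 = 6.5, radius_4 = 2.5, pos_x_5 = 6.5, pos_y_5 = 9, pos_z_5 = 4, width_5 = 3.5, depth_5 = 3, pos_x_6 = 11, pos_y_6 = 5, pos_z_6 = 6.5, height_6 = 2.5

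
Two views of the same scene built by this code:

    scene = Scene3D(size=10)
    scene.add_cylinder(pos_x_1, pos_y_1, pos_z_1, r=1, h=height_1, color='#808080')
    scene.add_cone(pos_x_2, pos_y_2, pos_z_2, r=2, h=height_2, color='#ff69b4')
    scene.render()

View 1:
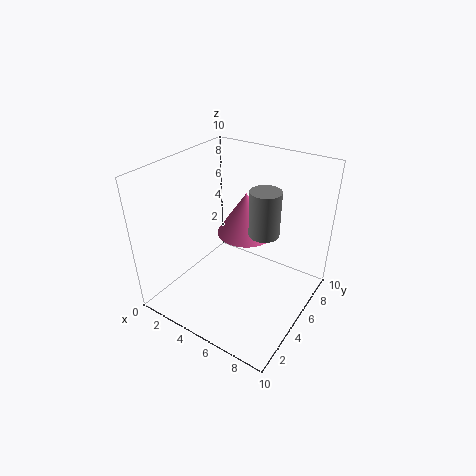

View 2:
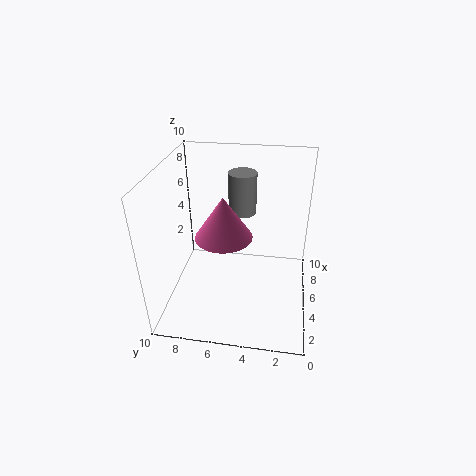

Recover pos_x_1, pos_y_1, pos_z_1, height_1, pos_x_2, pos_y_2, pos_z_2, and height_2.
pos_x_1 = 7, pos_y_1 = 5, pos_z_1 = 6, height_1 = 3, pos_x_2 = 5, pos_y_2 = 6, pos_z_2 = 5, height_2 = 3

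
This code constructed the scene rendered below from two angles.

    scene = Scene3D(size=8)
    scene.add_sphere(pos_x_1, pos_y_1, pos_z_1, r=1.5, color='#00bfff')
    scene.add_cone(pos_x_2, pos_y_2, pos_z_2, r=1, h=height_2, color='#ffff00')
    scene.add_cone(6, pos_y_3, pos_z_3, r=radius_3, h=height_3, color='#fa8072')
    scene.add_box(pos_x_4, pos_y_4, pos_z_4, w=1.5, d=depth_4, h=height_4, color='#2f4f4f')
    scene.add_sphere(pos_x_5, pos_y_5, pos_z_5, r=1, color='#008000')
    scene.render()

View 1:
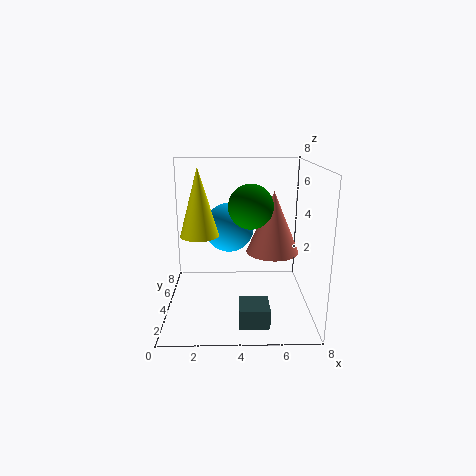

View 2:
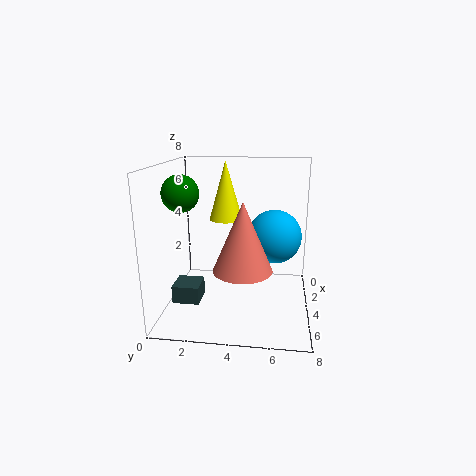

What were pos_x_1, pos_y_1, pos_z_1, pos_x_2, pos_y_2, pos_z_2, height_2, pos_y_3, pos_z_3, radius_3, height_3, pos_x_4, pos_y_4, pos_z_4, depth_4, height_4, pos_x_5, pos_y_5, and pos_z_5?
pos_x_1 = 3.5; pos_y_1 = 6; pos_z_1 = 4; pos_x_2 = 2; pos_y_2 = 3; pos_z_2 = 4.5; height_2 = 3.5; pos_y_3 = 4.5; pos_z_3 = 3; radius_3 = 1.5; height_3 = 3.5; pos_x_4 = 4; pos_y_4 = 0.5; pos_z_4 = 0.5; depth_4 = 1.5; height_4 = 1; pos_x_5 = 4.5; pos_y_5 = 1; pos_z_5 = 6.5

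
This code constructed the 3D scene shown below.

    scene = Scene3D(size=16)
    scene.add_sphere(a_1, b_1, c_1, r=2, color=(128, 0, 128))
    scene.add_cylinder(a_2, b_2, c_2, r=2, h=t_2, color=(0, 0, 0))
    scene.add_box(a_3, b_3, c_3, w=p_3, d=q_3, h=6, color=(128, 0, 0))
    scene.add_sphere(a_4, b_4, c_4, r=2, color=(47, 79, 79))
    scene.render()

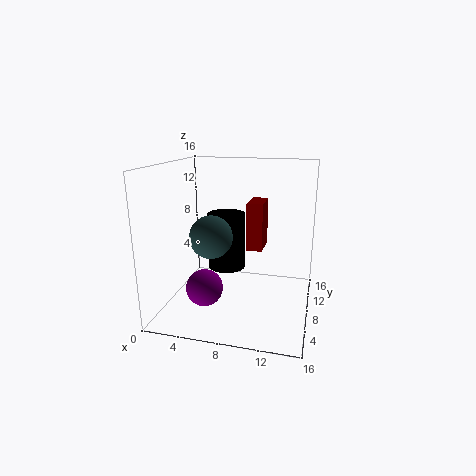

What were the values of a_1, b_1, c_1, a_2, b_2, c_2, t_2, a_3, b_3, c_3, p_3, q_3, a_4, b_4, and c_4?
a_1 = 5
b_1 = 5
c_1 = 3
a_2 = 7
b_2 = 7
c_2 = 5
t_2 = 6
a_3 = 8
b_3 = 12
c_3 = 5
p_3 = 2
q_3 = 4
a_4 = 7
b_4 = 2
c_4 = 10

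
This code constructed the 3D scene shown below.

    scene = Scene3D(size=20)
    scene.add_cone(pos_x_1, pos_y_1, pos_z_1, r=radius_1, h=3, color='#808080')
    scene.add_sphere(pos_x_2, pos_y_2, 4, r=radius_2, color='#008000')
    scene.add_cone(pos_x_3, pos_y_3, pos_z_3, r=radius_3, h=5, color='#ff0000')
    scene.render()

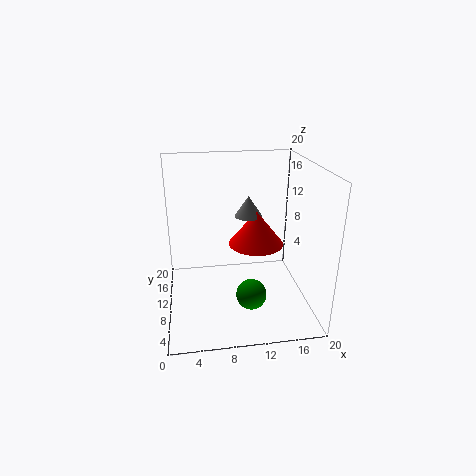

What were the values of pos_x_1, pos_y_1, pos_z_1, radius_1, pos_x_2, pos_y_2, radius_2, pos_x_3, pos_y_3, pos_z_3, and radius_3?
pos_x_1 = 12
pos_y_1 = 13
pos_z_1 = 12
radius_1 = 2
pos_x_2 = 11
pos_y_2 = 5
radius_2 = 2
pos_x_3 = 13
pos_y_3 = 12
pos_z_3 = 8
radius_3 = 4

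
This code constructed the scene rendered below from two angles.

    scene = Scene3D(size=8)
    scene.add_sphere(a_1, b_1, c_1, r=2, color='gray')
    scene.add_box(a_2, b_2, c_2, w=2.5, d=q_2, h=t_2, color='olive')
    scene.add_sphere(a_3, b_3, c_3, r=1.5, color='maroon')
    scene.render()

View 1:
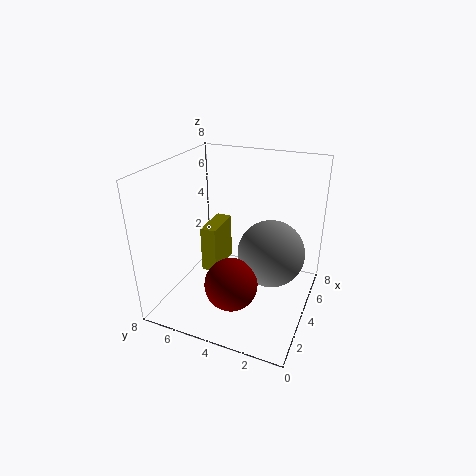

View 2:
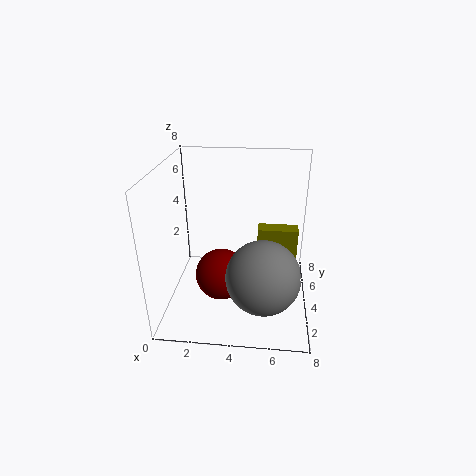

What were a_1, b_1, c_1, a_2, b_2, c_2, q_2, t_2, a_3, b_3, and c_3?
a_1 = 5.5, b_1 = 2.5, c_1 = 2.5, a_2 = 5, b_2 = 6, c_2 = 0.5, q_2 = 1, t_2 = 3, a_3 = 3, b_3 = 4, c_3 = 1.5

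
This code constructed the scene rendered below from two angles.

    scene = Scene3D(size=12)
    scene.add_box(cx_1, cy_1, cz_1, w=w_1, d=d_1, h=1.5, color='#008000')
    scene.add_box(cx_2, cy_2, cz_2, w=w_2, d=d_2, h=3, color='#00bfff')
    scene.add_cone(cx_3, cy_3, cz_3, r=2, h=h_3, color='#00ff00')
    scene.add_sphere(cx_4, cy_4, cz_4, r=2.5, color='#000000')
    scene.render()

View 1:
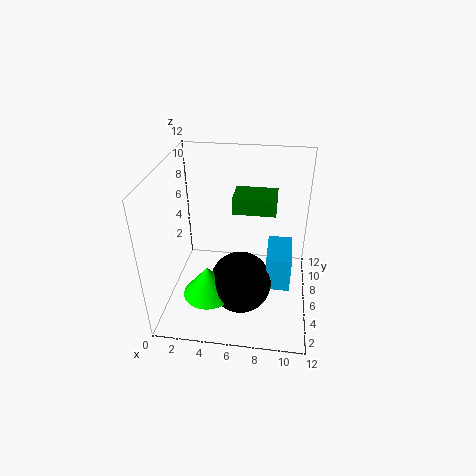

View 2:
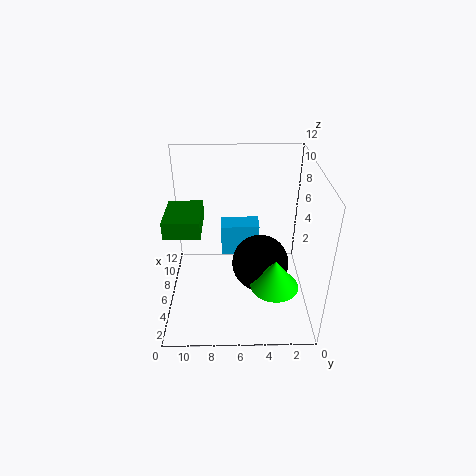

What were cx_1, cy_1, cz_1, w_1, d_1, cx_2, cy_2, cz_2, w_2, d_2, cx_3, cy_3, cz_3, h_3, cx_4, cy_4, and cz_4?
cx_1 = 5; cy_1 = 9; cz_1 = 6.5; w_1 = 4; d_1 = 3; cx_2 = 8.5; cy_2 = 4; cz_2 = 2.5; w_2 = 2; d_2 = 3.5; cx_3 = 4; cy_3 = 3; cz_3 = 2.5; h_3 = 2.5; cx_4 = 6.5; cy_4 = 4; cz_4 = 3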